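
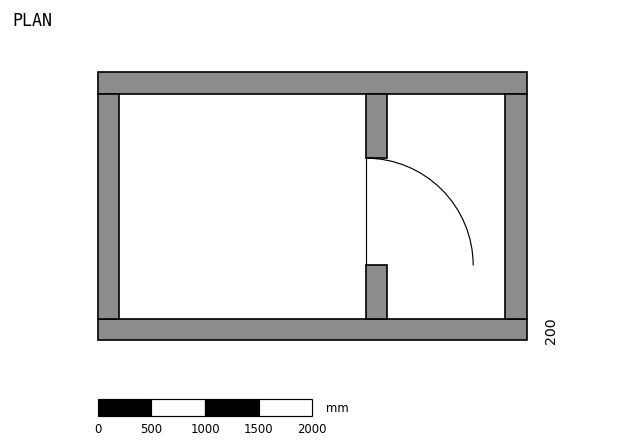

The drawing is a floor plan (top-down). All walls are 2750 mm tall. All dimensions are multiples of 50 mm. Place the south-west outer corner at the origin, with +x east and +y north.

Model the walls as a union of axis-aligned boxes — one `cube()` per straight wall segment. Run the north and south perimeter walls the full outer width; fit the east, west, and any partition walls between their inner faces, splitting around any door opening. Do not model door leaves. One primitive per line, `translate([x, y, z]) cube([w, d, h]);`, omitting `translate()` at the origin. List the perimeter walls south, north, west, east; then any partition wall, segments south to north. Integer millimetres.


cube([4000, 200, 2750]);
translate([0, 2300, 0]) cube([4000, 200, 2750]);
translate([0, 200, 0]) cube([200, 2100, 2750]);
translate([3800, 200, 0]) cube([200, 2100, 2750]);
translate([2500, 200, 0]) cube([200, 500, 2750]);
translate([2500, 1700, 0]) cube([200, 600, 2750]);


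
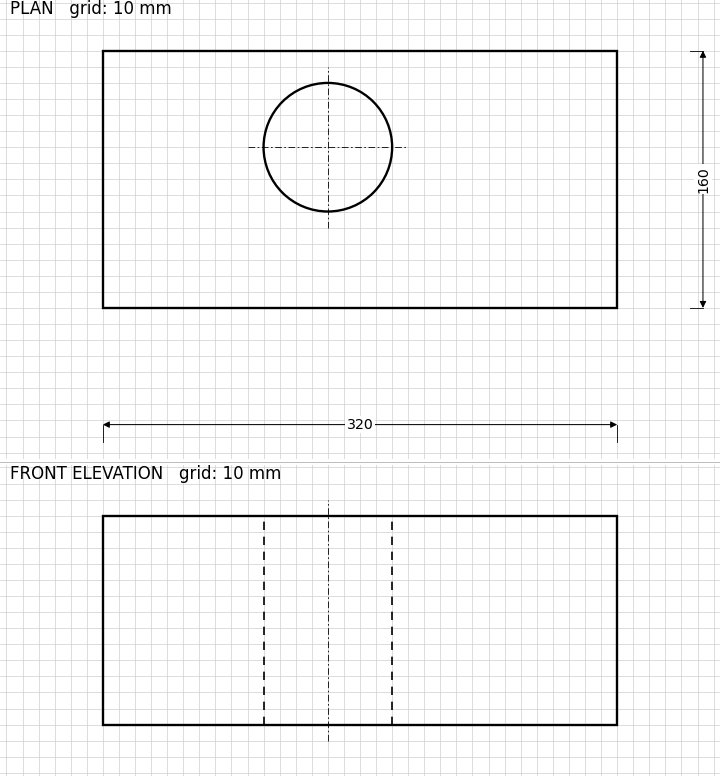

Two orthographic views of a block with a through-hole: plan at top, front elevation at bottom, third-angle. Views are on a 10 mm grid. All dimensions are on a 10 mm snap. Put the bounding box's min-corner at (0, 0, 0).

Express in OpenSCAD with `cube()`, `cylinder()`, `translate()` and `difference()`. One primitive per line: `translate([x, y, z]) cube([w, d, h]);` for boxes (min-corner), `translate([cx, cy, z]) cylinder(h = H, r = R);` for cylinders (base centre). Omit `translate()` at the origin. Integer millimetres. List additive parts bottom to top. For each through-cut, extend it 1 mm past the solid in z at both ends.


difference() {
  cube([320, 160, 130]);
  translate([140, 100, -1]) cylinder(h = 132, r = 40);
}


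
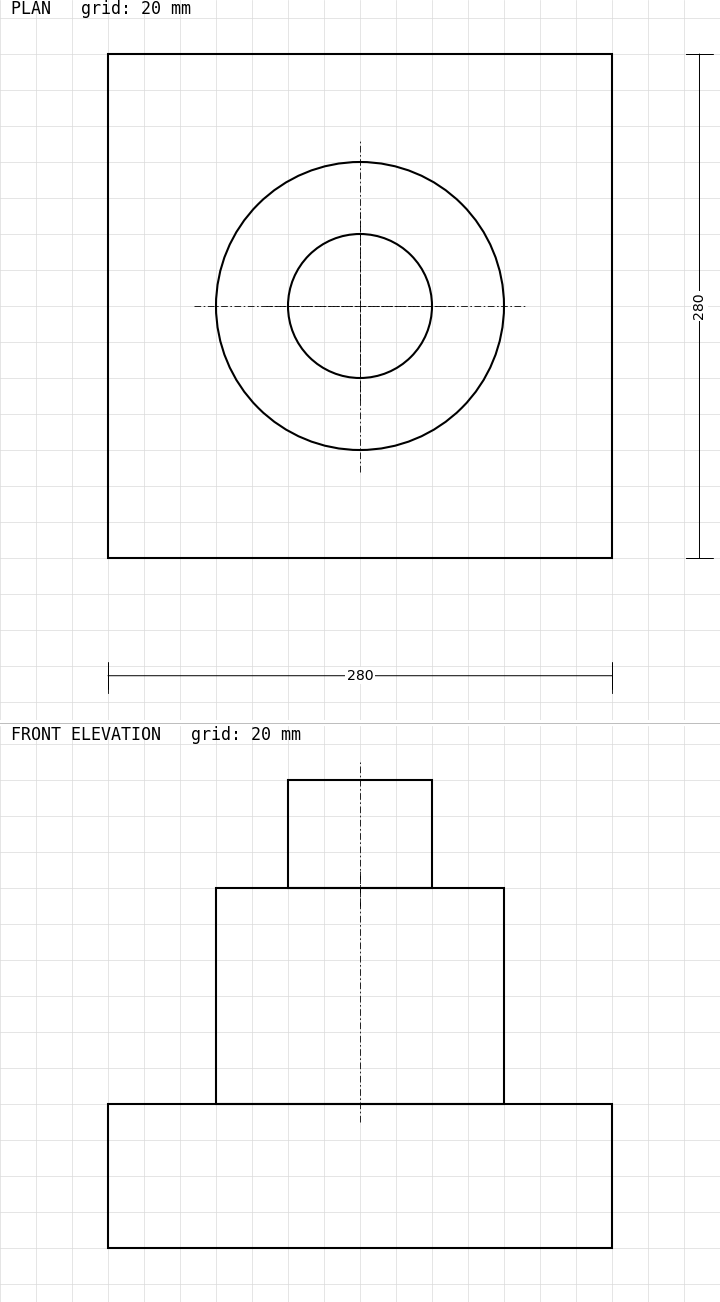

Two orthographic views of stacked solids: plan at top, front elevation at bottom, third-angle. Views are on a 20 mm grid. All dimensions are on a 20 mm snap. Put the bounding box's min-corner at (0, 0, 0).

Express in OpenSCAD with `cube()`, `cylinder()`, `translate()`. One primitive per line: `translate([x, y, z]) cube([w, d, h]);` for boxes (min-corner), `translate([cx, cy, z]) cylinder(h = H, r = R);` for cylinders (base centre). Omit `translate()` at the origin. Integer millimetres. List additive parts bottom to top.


cube([280, 280, 80]);
translate([140, 140, 80]) cylinder(h = 120, r = 80);
translate([140, 140, 200]) cylinder(h = 60, r = 40);


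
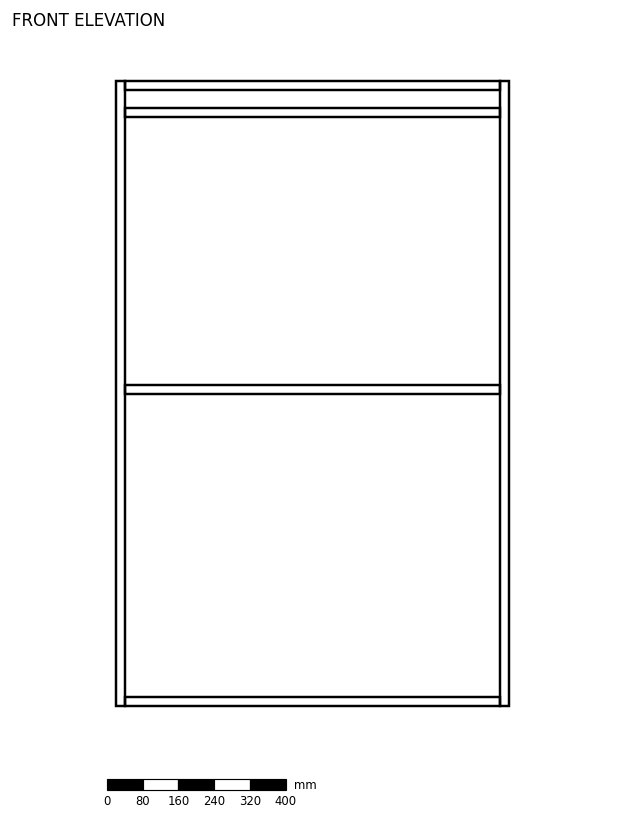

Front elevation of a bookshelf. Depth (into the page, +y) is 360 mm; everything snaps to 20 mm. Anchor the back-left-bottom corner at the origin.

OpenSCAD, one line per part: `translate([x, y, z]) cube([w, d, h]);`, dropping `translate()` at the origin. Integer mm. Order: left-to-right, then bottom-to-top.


cube([20, 360, 1400]);
translate([20, 0, 0]) cube([840, 360, 20]);
translate([20, 0, 700]) cube([840, 360, 20]);
translate([20, 0, 1320]) cube([840, 360, 20]);
translate([20, 0, 1380]) cube([840, 360, 20]);
translate([860, 0, 0]) cube([20, 360, 1400]);


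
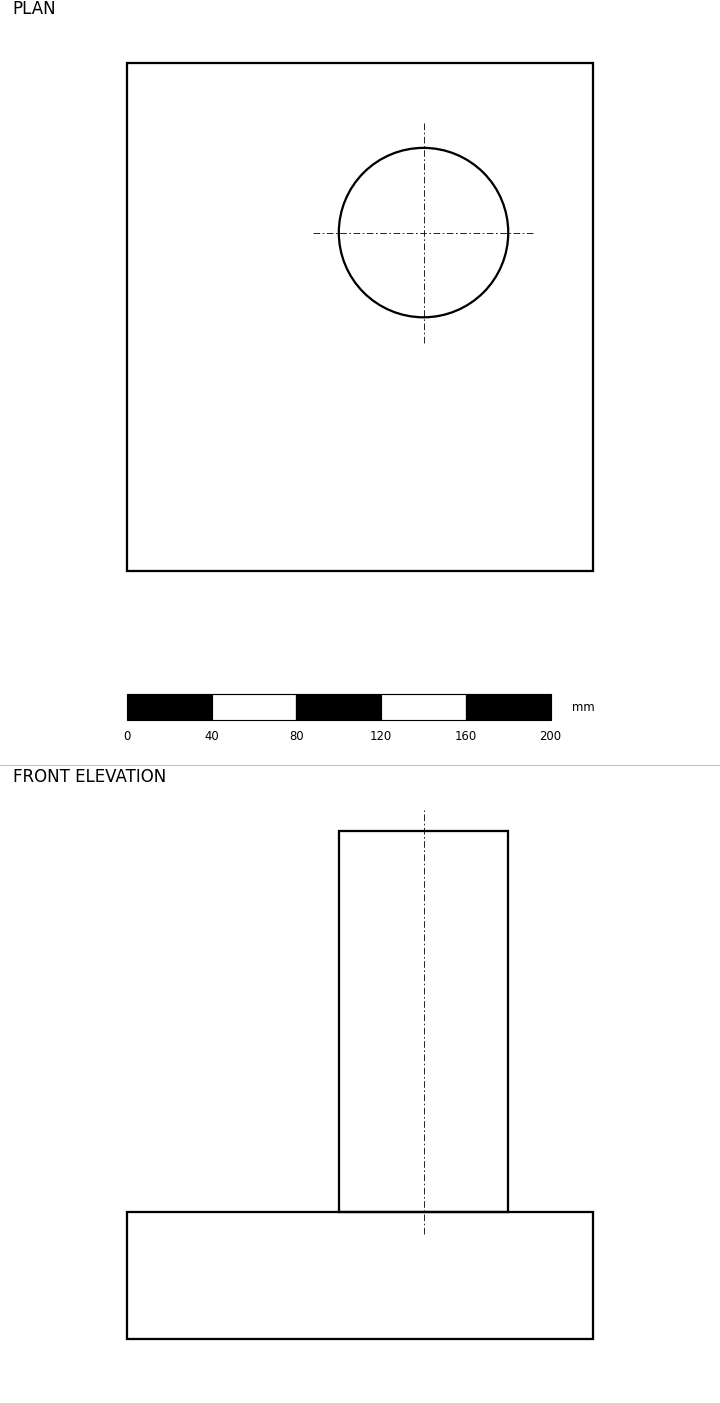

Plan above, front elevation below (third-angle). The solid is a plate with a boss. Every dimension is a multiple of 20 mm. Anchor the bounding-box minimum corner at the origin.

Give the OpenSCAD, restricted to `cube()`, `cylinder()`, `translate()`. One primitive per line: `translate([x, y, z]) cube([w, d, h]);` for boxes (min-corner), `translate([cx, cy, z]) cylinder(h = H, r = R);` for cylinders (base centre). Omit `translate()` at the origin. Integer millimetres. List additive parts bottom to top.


cube([220, 240, 60]);
translate([140, 160, 60]) cylinder(h = 180, r = 40);


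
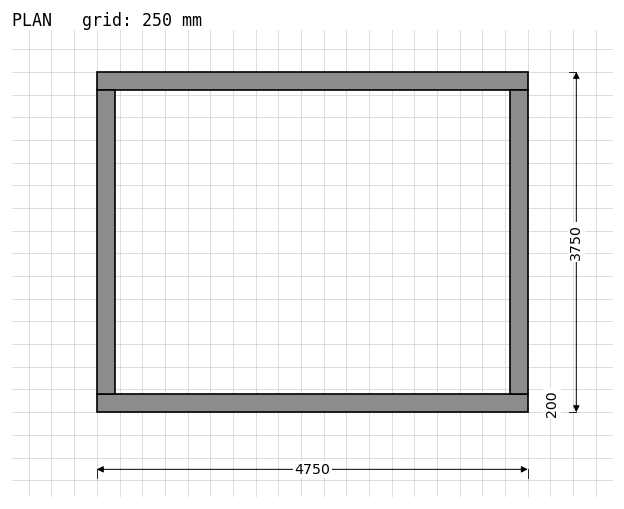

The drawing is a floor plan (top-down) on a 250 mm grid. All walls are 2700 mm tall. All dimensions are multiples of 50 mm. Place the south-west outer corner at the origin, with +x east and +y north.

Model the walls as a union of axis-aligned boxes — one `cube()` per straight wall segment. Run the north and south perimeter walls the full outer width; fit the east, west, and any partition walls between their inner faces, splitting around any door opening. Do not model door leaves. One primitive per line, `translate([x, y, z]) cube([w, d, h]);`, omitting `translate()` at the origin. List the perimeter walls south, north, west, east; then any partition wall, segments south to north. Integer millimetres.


cube([4750, 200, 2700]);
translate([0, 3550, 0]) cube([4750, 200, 2700]);
translate([0, 200, 0]) cube([200, 3350, 2700]);
translate([4550, 200, 0]) cube([200, 3350, 2700]);


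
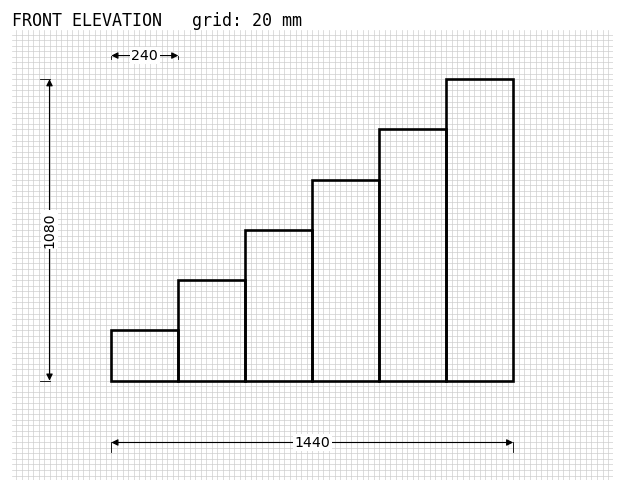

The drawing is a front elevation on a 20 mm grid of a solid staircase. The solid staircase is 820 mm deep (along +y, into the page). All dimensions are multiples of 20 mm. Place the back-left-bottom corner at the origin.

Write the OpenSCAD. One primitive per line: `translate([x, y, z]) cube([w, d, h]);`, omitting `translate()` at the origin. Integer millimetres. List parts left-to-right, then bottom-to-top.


cube([240, 820, 180]);
translate([240, 0, 0]) cube([240, 820, 360]);
translate([480, 0, 0]) cube([240, 820, 540]);
translate([720, 0, 0]) cube([240, 820, 720]);
translate([960, 0, 0]) cube([240, 820, 900]);
translate([1200, 0, 0]) cube([240, 820, 1080]);


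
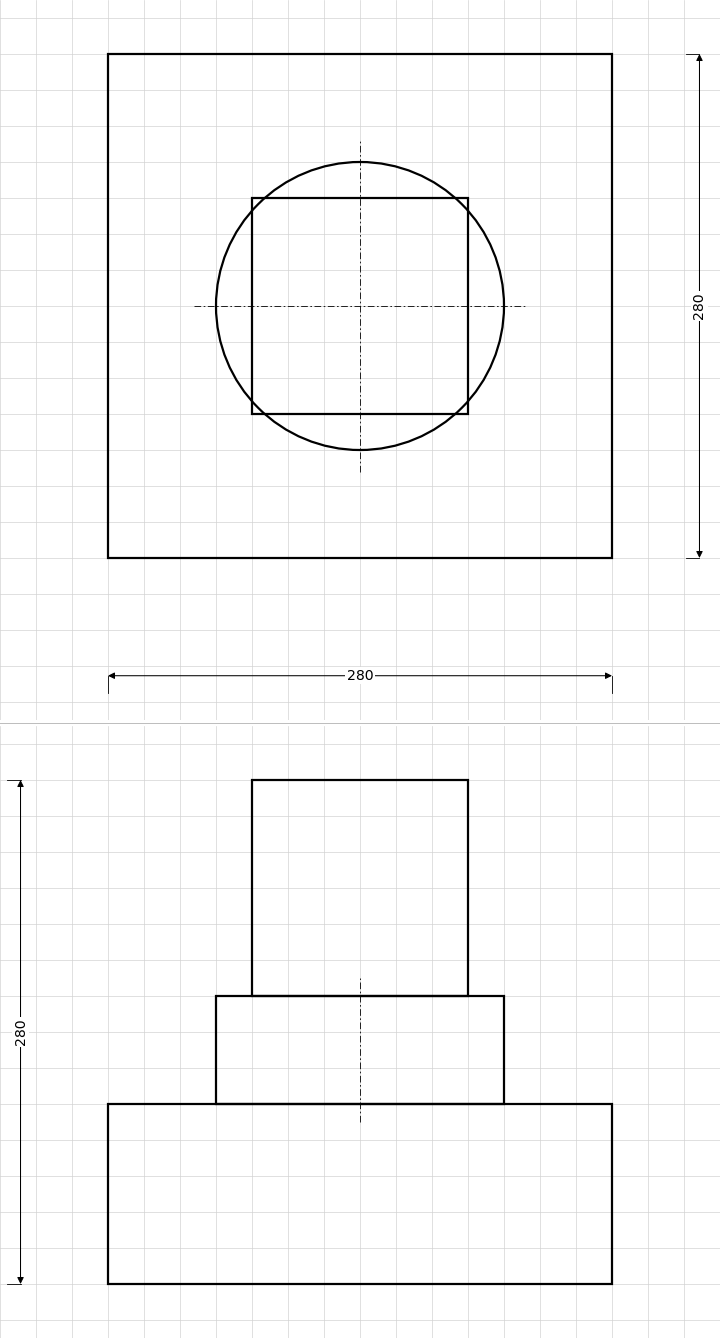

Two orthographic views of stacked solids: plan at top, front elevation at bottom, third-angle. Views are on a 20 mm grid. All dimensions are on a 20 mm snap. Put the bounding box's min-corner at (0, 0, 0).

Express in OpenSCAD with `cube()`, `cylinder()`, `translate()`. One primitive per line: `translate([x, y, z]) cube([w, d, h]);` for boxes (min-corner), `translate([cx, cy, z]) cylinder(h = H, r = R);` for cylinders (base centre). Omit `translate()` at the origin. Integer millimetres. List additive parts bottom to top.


cube([280, 280, 100]);
translate([140, 140, 100]) cylinder(h = 60, r = 80);
translate([80, 80, 160]) cube([120, 120, 120]);


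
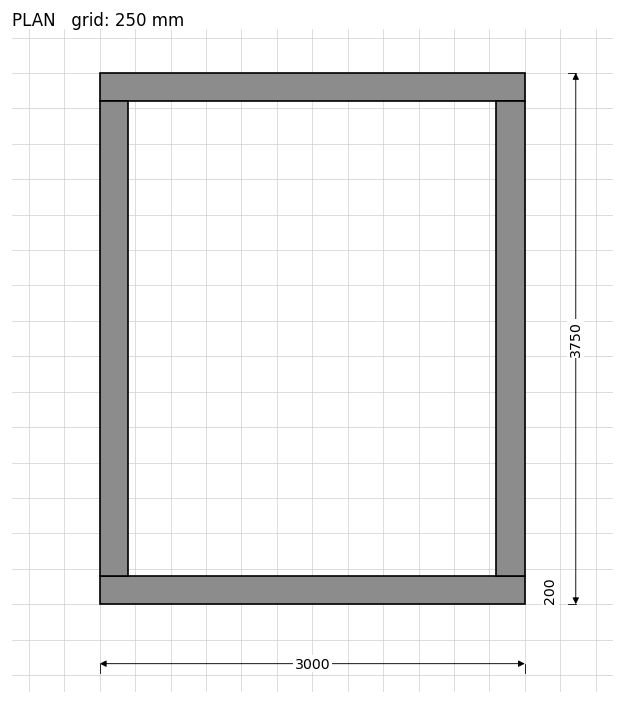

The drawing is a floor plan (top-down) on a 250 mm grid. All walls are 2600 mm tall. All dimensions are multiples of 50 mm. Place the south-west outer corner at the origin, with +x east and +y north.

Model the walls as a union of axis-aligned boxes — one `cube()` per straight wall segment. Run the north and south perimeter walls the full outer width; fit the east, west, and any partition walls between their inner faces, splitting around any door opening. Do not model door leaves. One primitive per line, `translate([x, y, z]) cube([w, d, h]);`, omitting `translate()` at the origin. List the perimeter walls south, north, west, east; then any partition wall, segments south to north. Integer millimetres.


cube([3000, 200, 2600]);
translate([0, 3550, 0]) cube([3000, 200, 2600]);
translate([0, 200, 0]) cube([200, 3350, 2600]);
translate([2800, 200, 0]) cube([200, 3350, 2600]);


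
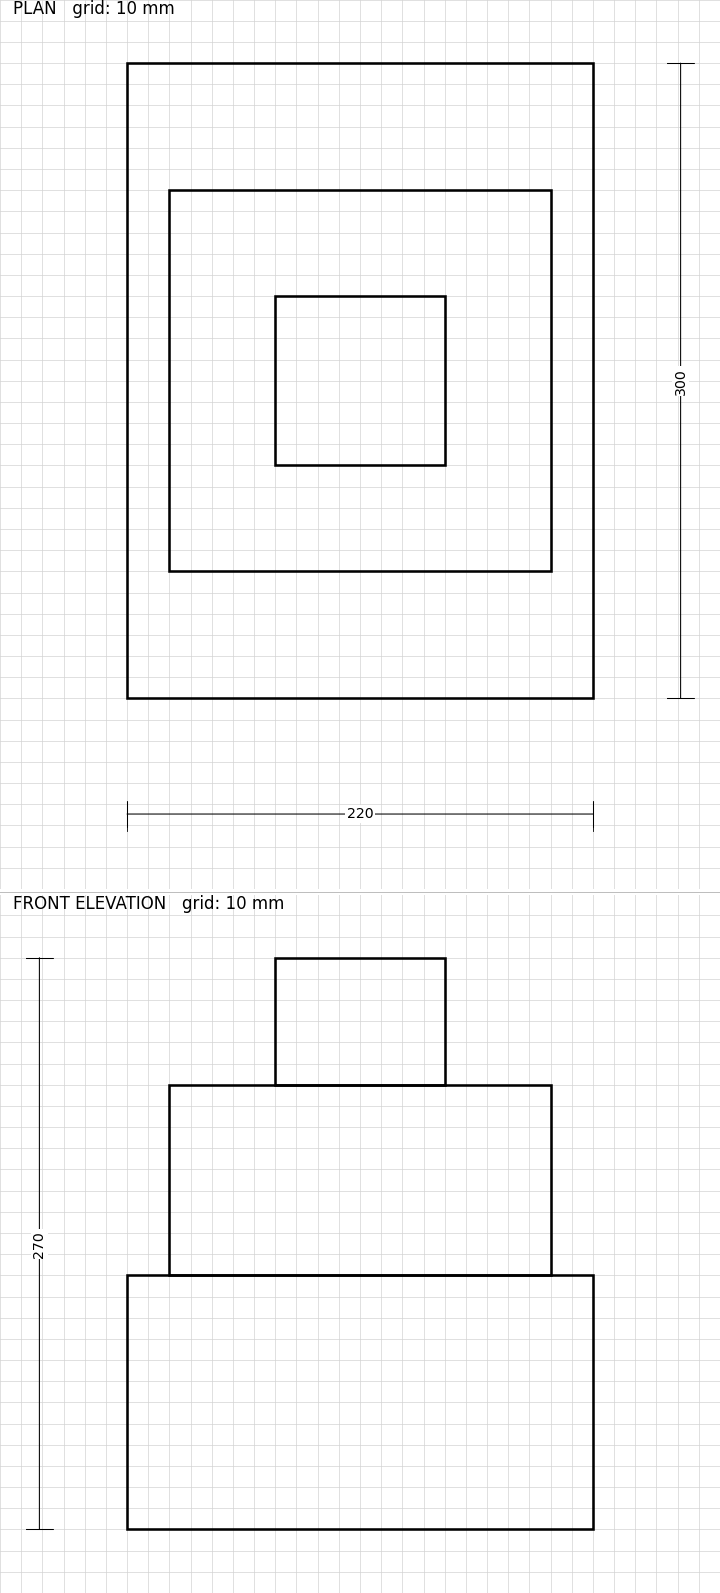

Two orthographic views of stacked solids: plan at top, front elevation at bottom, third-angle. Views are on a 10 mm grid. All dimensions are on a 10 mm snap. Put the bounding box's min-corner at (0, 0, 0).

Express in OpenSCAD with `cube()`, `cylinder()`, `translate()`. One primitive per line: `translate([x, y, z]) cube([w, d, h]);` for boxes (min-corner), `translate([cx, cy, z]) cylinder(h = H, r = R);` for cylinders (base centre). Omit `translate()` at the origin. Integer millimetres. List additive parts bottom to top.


cube([220, 300, 120]);
translate([20, 60, 120]) cube([180, 180, 90]);
translate([70, 110, 210]) cube([80, 80, 60]);


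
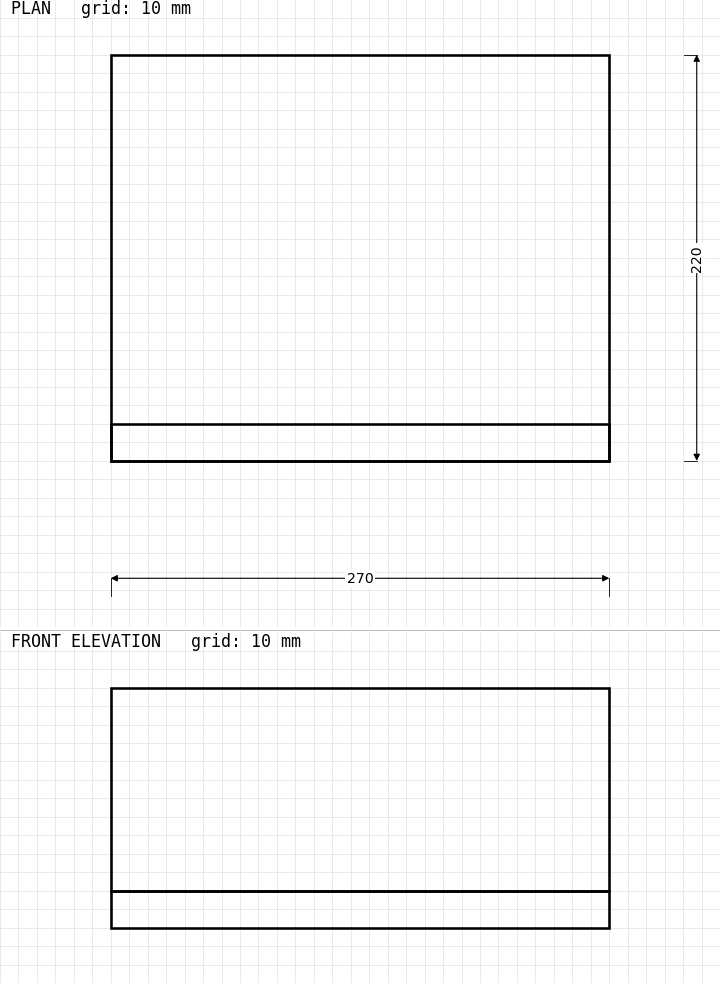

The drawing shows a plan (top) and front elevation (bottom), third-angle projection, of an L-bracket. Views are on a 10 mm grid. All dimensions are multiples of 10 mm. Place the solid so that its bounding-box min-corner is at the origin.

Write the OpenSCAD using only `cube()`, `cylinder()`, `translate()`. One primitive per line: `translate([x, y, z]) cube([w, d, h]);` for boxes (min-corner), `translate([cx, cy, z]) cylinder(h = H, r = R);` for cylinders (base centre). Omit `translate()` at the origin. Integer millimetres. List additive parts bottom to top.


cube([270, 220, 20]);
translate([0, 0, 20]) cube([270, 20, 110]);


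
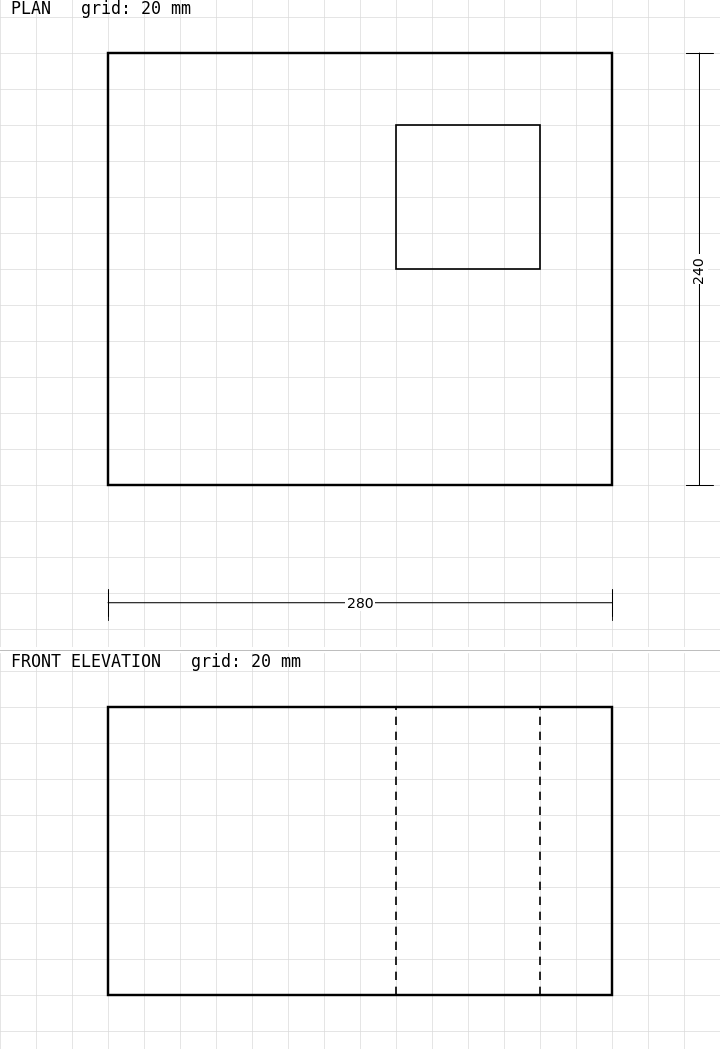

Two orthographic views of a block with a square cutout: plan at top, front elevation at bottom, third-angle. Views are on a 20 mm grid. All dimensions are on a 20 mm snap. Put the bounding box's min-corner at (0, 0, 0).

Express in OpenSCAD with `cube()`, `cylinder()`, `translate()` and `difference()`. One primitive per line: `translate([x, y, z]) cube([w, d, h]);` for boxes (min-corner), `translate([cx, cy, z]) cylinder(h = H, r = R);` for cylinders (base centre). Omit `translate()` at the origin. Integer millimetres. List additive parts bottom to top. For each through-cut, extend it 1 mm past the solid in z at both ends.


difference() {
  cube([280, 240, 160]);
  translate([160, 120, -1]) cube([80, 80, 162]);
}


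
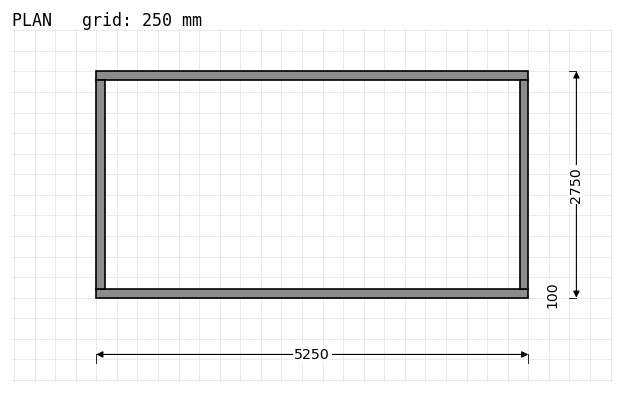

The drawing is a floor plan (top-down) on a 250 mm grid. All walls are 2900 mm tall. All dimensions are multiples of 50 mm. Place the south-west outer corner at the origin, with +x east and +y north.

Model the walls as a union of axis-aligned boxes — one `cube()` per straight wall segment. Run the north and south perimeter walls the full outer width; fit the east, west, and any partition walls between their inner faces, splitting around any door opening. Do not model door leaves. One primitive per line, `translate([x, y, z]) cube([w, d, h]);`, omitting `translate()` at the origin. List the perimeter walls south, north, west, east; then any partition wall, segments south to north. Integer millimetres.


cube([5250, 100, 2900]);
translate([0, 2650, 0]) cube([5250, 100, 2900]);
translate([0, 100, 0]) cube([100, 2550, 2900]);
translate([5150, 100, 0]) cube([100, 2550, 2900]);


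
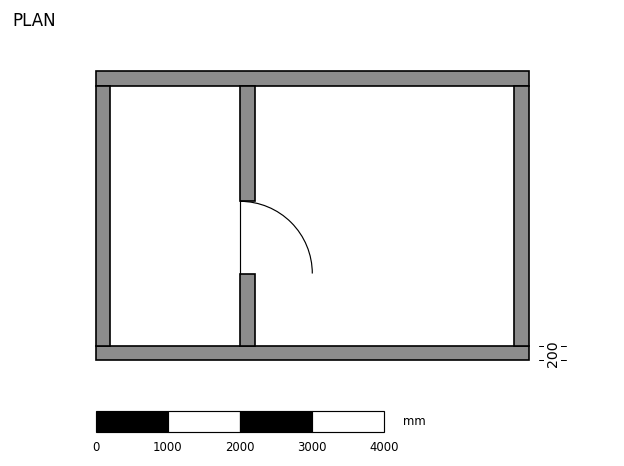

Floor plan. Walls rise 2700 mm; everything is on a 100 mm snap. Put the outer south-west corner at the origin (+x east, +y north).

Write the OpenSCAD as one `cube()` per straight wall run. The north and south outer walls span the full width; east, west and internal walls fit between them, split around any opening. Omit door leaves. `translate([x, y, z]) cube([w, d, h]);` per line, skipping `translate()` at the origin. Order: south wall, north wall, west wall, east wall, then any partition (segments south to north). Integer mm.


cube([6000, 200, 2700]);
translate([0, 3800, 0]) cube([6000, 200, 2700]);
translate([0, 200, 0]) cube([200, 3600, 2700]);
translate([5800, 200, 0]) cube([200, 3600, 2700]);
translate([2000, 200, 0]) cube([200, 1000, 2700]);
translate([2000, 2200, 0]) cube([200, 1600, 2700]);


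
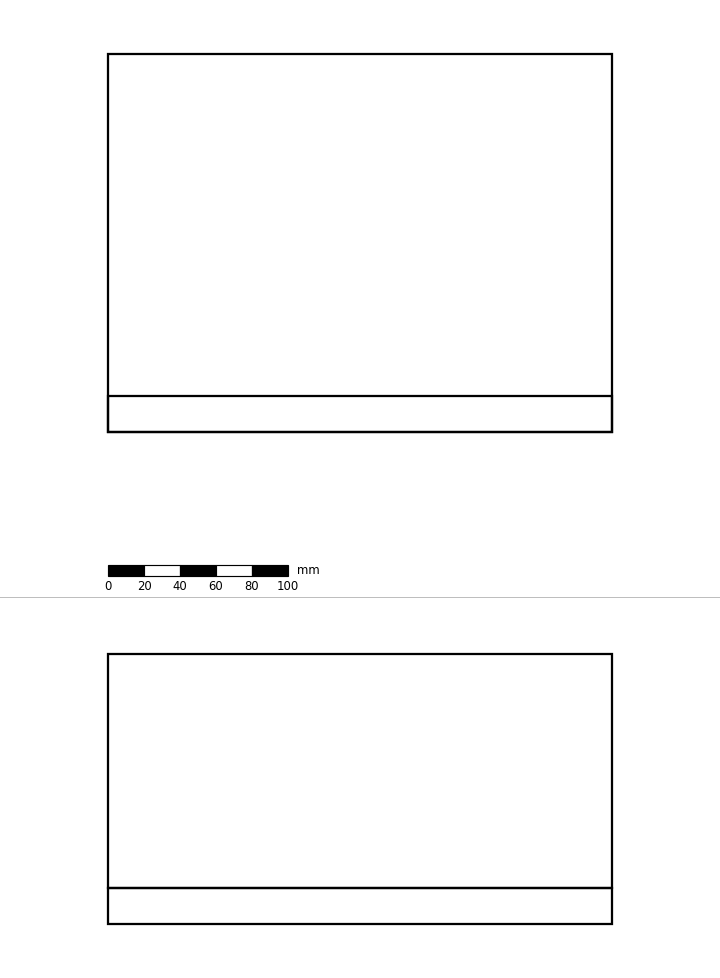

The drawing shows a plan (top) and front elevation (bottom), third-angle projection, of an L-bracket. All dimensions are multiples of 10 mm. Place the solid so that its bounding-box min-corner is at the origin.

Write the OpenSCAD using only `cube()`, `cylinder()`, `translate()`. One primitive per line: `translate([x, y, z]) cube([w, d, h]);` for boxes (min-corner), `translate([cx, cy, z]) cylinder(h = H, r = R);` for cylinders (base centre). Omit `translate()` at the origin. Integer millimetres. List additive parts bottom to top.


cube([280, 210, 20]);
translate([0, 0, 20]) cube([280, 20, 130]);


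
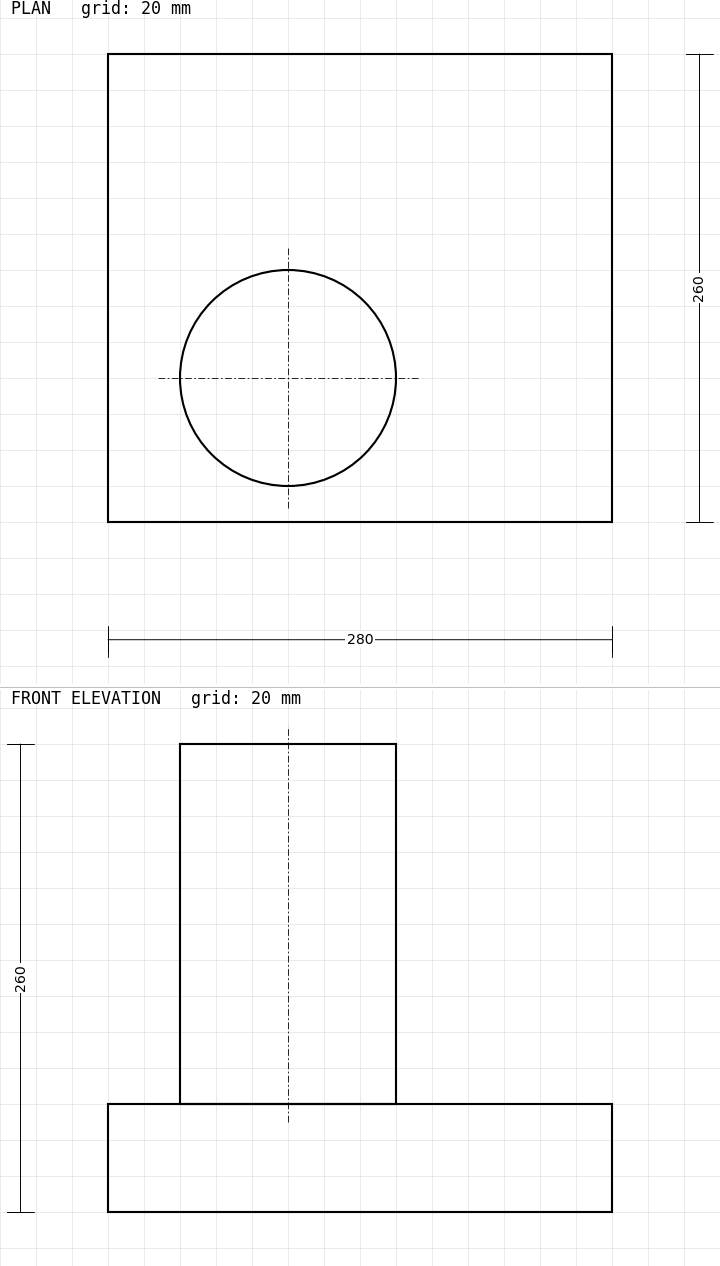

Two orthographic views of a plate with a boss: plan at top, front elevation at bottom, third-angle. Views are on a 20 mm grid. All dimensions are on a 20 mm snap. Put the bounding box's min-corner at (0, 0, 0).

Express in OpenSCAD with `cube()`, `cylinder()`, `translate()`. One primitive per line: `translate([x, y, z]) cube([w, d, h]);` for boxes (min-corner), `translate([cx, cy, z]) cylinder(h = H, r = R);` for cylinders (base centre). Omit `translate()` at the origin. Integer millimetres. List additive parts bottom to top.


cube([280, 260, 60]);
translate([100, 80, 60]) cylinder(h = 200, r = 60);


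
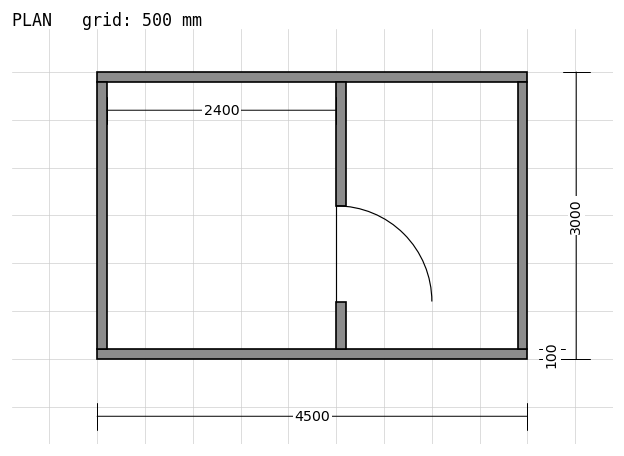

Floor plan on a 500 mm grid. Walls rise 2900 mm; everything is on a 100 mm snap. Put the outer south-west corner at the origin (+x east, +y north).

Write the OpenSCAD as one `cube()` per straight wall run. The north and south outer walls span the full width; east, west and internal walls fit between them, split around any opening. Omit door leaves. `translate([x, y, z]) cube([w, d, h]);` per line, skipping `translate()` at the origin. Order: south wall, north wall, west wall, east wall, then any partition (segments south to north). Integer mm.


cube([4500, 100, 2900]);
translate([0, 2900, 0]) cube([4500, 100, 2900]);
translate([0, 100, 0]) cube([100, 2800, 2900]);
translate([4400, 100, 0]) cube([100, 2800, 2900]);
translate([2500, 100, 0]) cube([100, 500, 2900]);
translate([2500, 1600, 0]) cube([100, 1300, 2900]);


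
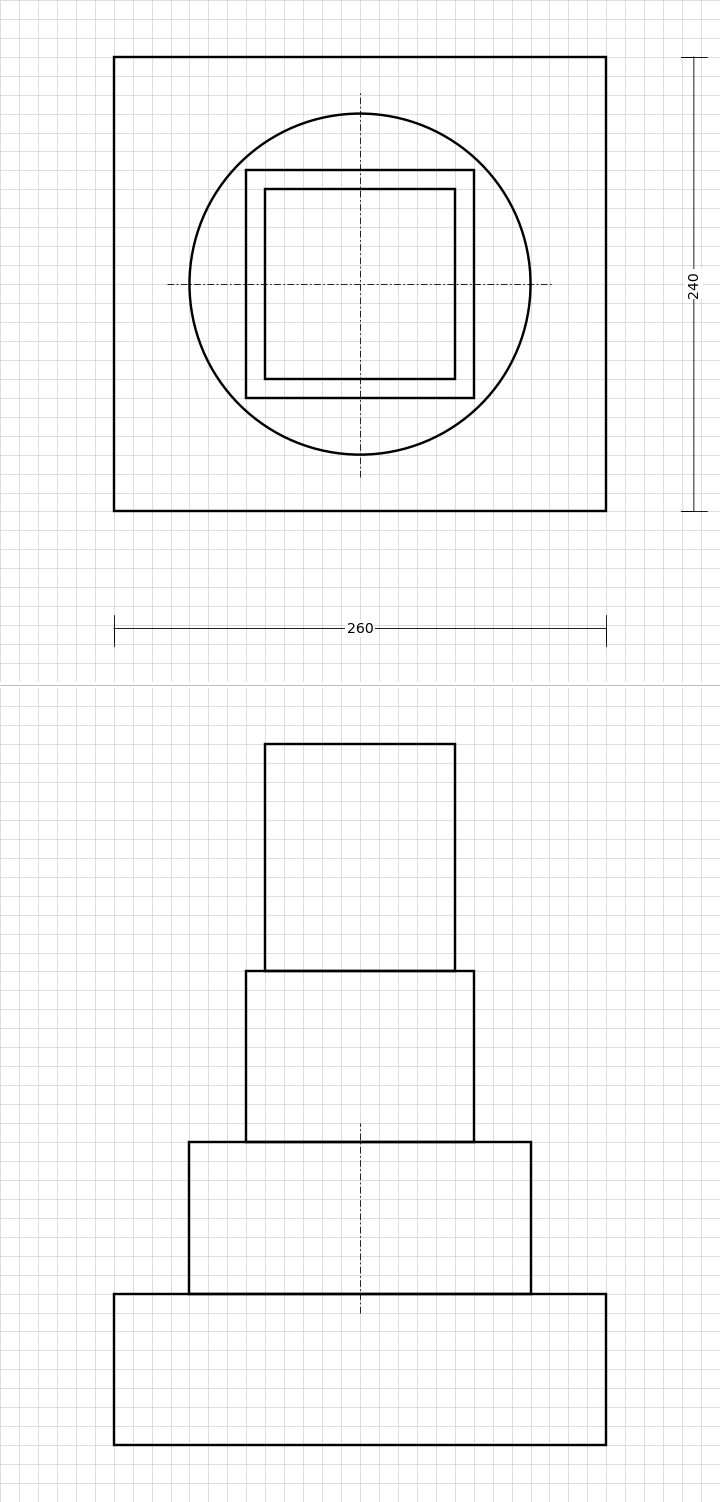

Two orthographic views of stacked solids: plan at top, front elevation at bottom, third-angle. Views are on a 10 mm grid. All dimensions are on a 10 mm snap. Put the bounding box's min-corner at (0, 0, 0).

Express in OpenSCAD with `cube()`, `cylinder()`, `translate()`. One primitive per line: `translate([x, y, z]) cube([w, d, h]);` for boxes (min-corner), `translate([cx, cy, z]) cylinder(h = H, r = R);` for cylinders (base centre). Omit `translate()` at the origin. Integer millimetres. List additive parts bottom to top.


cube([260, 240, 80]);
translate([130, 120, 80]) cylinder(h = 80, r = 90);
translate([70, 60, 160]) cube([120, 120, 90]);
translate([80, 70, 250]) cube([100, 100, 120]);


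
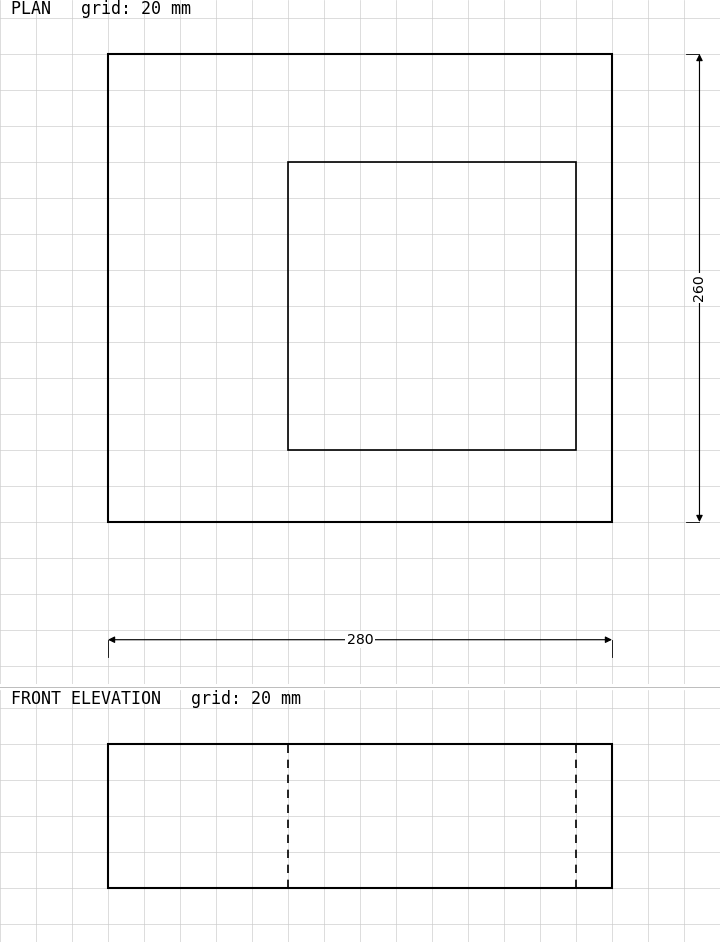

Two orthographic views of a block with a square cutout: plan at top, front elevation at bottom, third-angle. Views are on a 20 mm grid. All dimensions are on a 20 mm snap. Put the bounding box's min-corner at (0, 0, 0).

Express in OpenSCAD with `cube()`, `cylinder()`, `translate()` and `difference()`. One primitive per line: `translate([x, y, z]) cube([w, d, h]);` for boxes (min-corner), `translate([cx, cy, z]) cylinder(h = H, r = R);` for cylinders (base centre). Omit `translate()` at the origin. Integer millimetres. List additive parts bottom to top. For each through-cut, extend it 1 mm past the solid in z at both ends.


difference() {
  cube([280, 260, 80]);
  translate([100, 40, -1]) cube([160, 160, 82]);
}


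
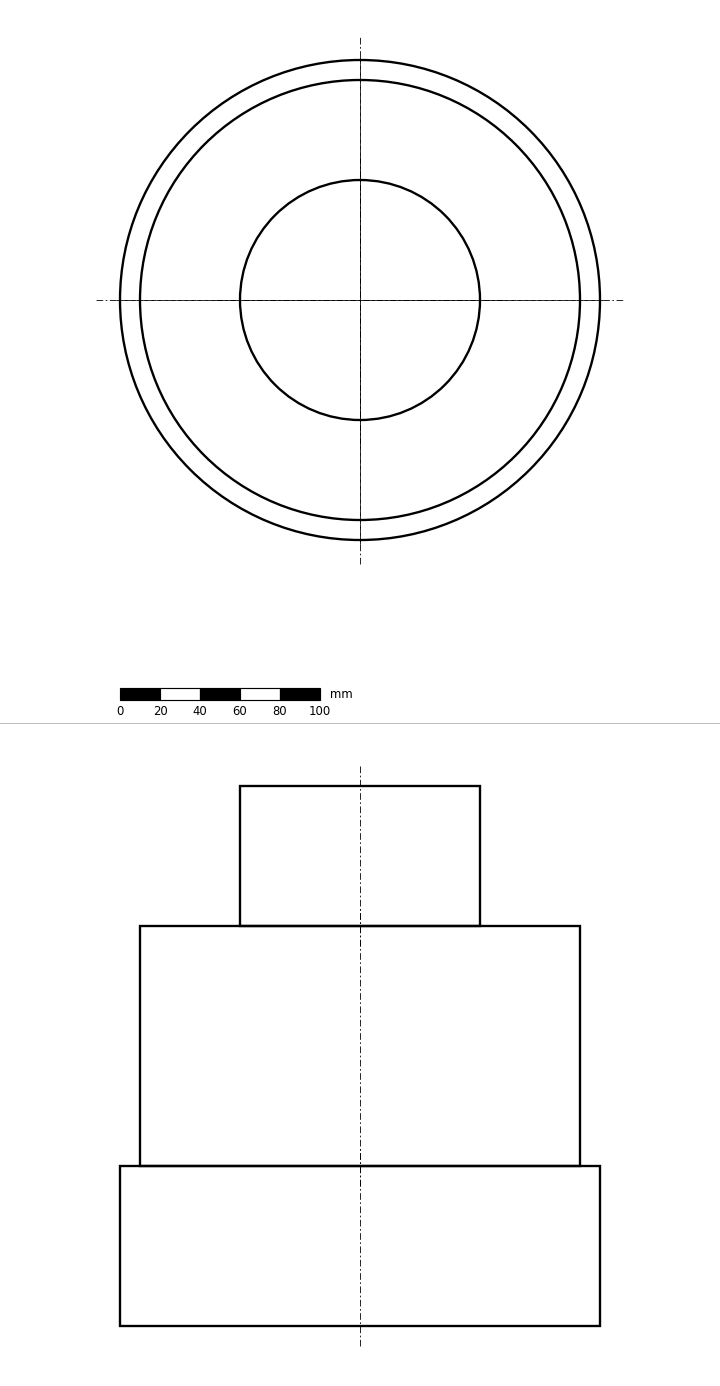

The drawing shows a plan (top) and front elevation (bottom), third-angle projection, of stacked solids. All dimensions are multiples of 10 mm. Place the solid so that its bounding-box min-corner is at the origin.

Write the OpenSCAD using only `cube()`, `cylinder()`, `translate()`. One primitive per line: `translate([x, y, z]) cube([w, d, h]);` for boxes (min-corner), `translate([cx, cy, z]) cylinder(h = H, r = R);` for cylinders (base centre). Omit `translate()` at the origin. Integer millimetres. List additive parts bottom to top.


translate([120, 120, 0]) cylinder(h = 80, r = 120);
translate([120, 120, 80]) cylinder(h = 120, r = 110);
translate([120, 120, 200]) cylinder(h = 70, r = 60);


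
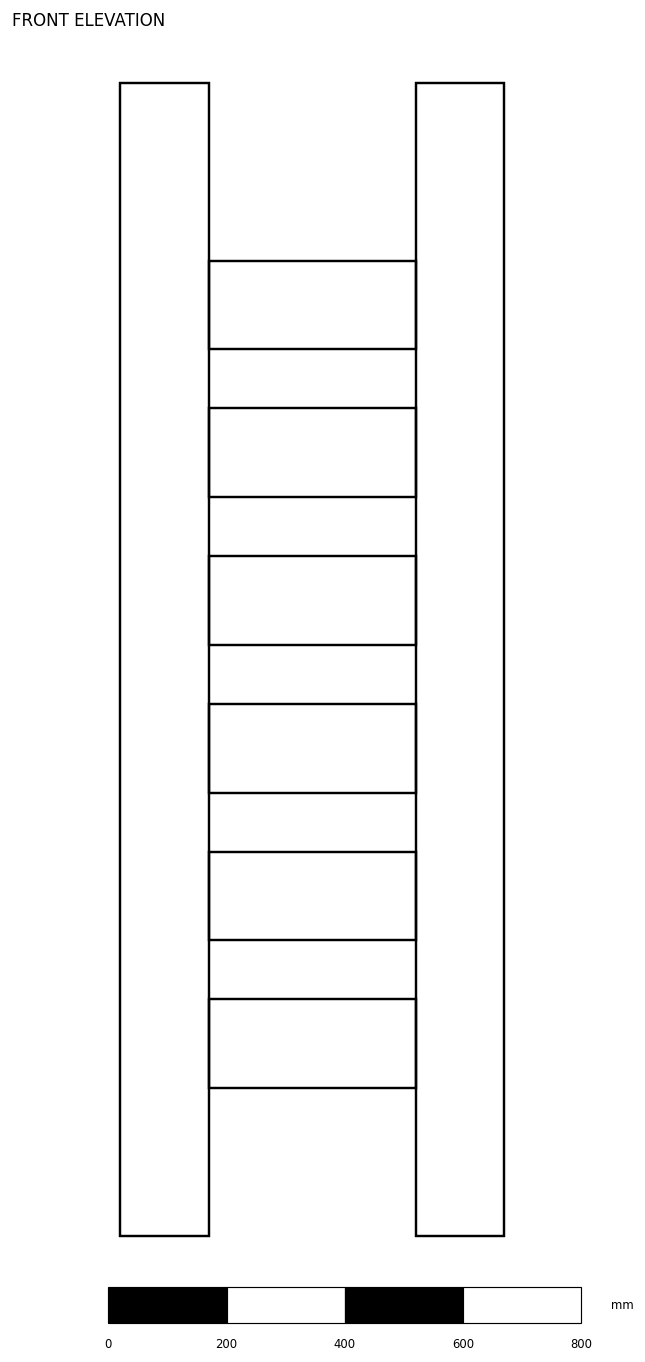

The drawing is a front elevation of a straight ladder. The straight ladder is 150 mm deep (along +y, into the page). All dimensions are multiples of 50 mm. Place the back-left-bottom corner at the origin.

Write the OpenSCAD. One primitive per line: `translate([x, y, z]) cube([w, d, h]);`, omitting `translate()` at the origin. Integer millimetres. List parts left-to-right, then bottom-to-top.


cube([150, 150, 1950]);
translate([150, 0, 250]) cube([350, 150, 150]);
translate([150, 0, 500]) cube([350, 150, 150]);
translate([150, 0, 750]) cube([350, 150, 150]);
translate([150, 0, 1000]) cube([350, 150, 150]);
translate([150, 0, 1250]) cube([350, 150, 150]);
translate([150, 0, 1500]) cube([350, 150, 150]);
translate([500, 0, 0]) cube([150, 150, 1950]);


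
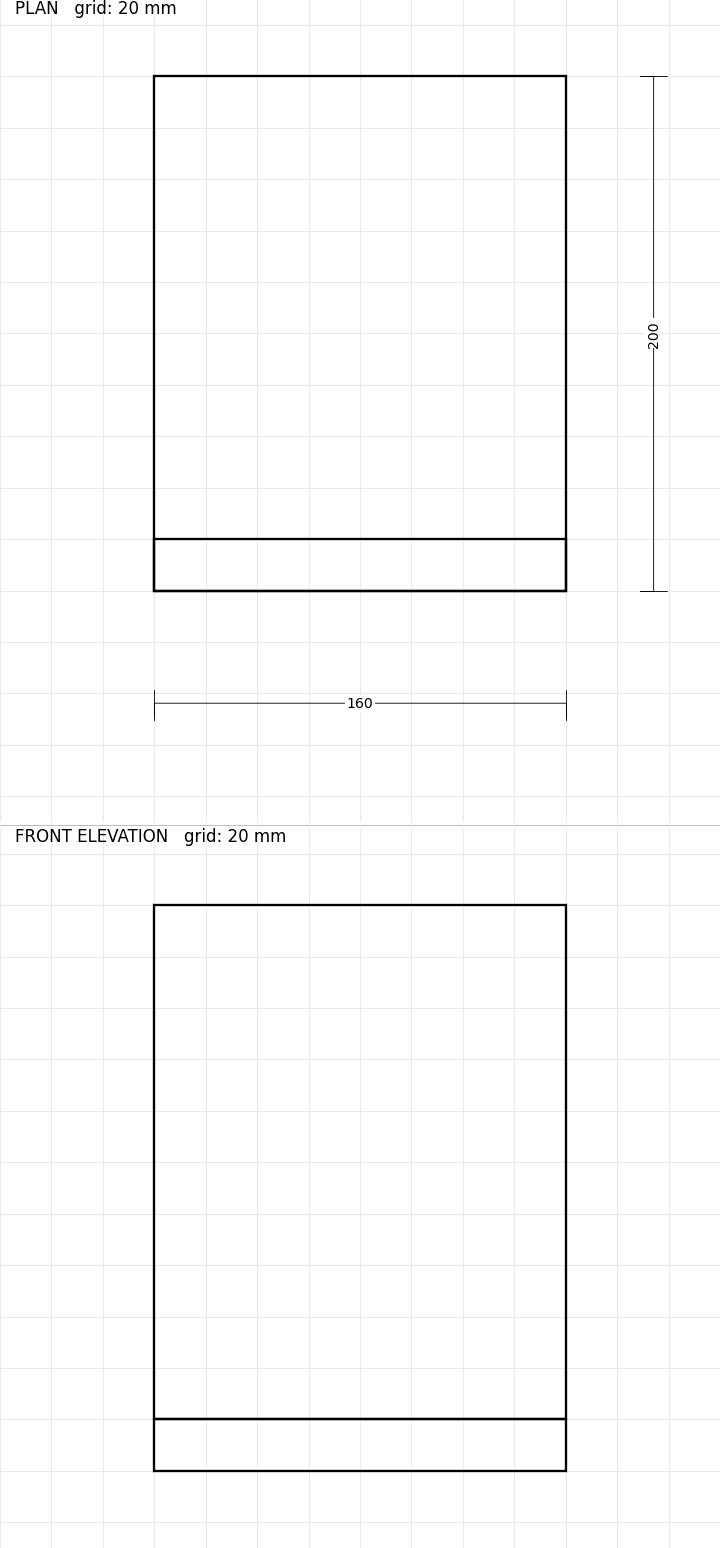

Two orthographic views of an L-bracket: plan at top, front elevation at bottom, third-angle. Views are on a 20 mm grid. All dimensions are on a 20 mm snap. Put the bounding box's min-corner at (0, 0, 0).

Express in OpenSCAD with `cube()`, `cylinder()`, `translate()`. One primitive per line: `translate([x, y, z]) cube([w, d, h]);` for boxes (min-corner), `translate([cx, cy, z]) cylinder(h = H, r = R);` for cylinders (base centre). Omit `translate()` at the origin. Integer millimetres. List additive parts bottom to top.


cube([160, 200, 20]);
translate([0, 0, 20]) cube([160, 20, 200]);


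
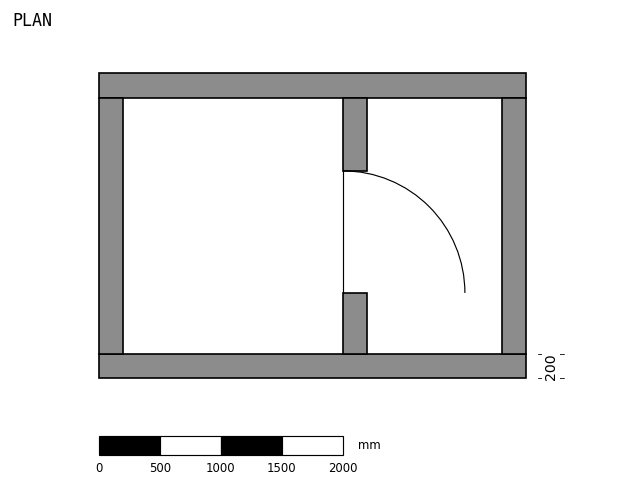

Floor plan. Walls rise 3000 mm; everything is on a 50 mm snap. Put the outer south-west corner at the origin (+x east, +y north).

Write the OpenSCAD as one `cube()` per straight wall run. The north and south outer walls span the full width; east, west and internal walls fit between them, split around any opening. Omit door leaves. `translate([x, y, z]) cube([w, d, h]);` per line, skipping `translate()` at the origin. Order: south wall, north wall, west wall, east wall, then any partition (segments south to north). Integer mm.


cube([3500, 200, 3000]);
translate([0, 2300, 0]) cube([3500, 200, 3000]);
translate([0, 200, 0]) cube([200, 2100, 3000]);
translate([3300, 200, 0]) cube([200, 2100, 3000]);
translate([2000, 200, 0]) cube([200, 500, 3000]);
translate([2000, 1700, 0]) cube([200, 600, 3000]);


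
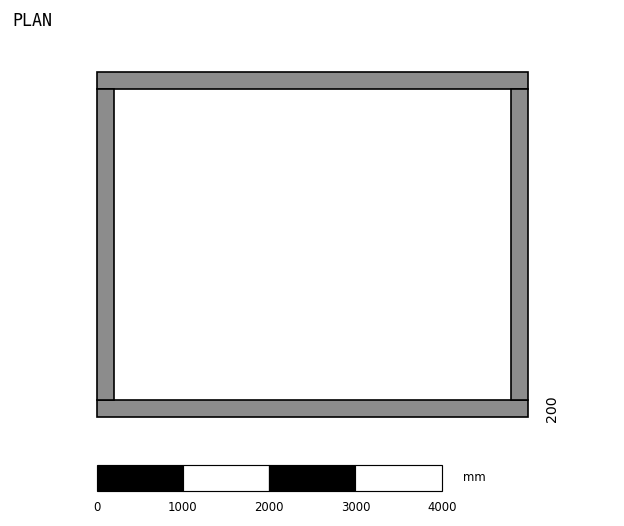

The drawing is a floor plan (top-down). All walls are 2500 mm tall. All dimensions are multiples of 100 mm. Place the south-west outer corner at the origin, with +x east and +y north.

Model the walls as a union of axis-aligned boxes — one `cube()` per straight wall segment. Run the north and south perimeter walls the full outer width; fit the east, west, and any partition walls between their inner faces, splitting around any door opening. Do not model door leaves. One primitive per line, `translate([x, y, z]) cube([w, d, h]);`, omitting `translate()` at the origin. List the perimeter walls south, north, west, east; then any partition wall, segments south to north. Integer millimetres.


cube([5000, 200, 2500]);
translate([0, 3800, 0]) cube([5000, 200, 2500]);
translate([0, 200, 0]) cube([200, 3600, 2500]);
translate([4800, 200, 0]) cube([200, 3600, 2500]);


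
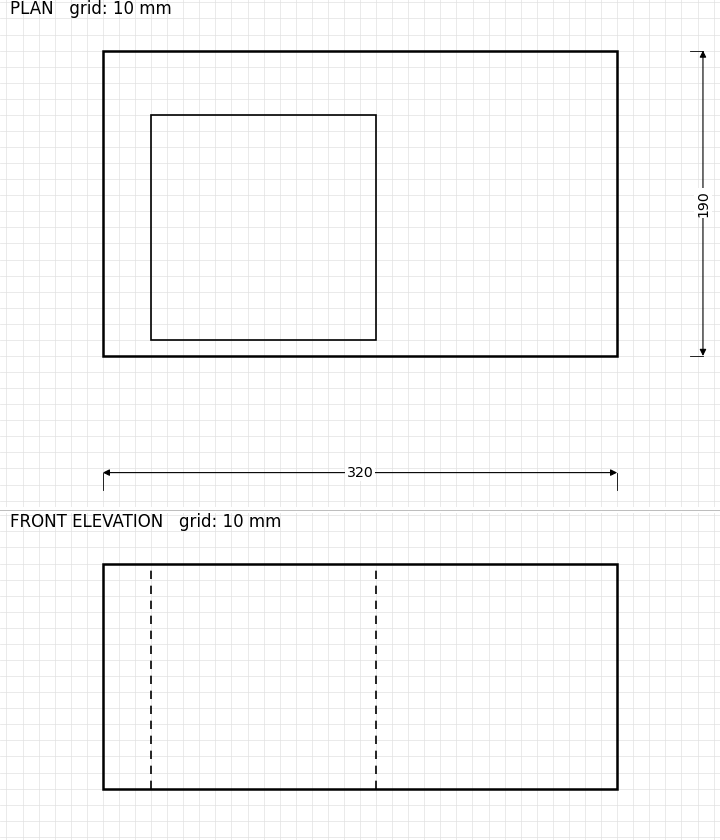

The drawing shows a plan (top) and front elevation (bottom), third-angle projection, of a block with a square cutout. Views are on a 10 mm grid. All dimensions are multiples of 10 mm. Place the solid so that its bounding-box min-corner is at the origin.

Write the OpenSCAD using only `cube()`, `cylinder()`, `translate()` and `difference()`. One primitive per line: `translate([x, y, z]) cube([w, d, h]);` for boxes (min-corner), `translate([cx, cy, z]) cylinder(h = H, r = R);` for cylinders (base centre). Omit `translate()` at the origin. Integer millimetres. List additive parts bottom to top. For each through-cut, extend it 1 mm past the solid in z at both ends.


difference() {
  cube([320, 190, 140]);
  translate([30, 10, -1]) cube([140, 140, 142]);
}


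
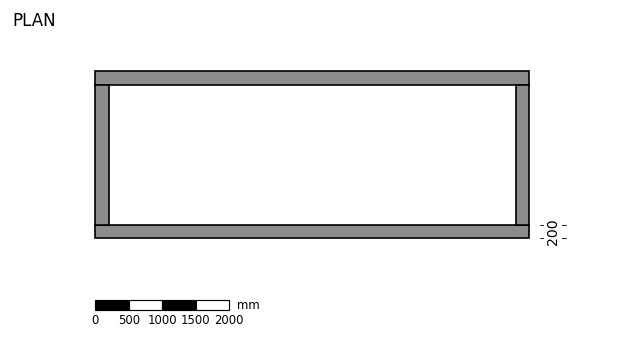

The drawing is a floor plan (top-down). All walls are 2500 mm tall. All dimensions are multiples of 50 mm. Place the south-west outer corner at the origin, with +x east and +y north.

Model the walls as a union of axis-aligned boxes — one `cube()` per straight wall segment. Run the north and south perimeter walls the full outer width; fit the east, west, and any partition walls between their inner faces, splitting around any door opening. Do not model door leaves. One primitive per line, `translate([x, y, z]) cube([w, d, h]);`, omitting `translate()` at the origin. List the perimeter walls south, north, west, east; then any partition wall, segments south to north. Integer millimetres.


cube([6500, 200, 2500]);
translate([0, 2300, 0]) cube([6500, 200, 2500]);
translate([0, 200, 0]) cube([200, 2100, 2500]);
translate([6300, 200, 0]) cube([200, 2100, 2500]);


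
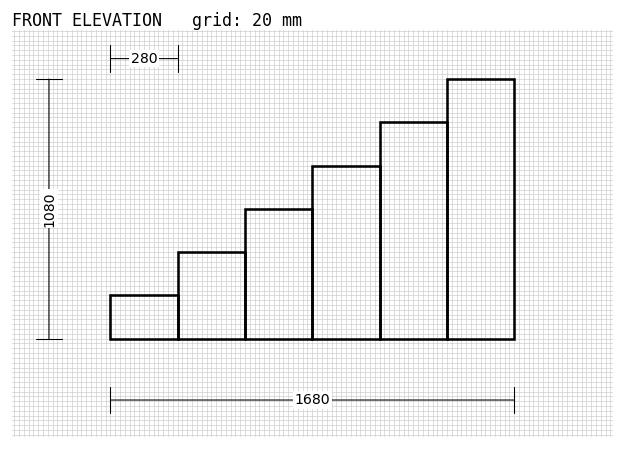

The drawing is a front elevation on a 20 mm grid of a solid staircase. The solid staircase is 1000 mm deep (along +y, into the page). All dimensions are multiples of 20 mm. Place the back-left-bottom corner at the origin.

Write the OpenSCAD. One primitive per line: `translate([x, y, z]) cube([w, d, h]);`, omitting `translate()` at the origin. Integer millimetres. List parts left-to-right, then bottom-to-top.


cube([280, 1000, 180]);
translate([280, 0, 0]) cube([280, 1000, 360]);
translate([560, 0, 0]) cube([280, 1000, 540]);
translate([840, 0, 0]) cube([280, 1000, 720]);
translate([1120, 0, 0]) cube([280, 1000, 900]);
translate([1400, 0, 0]) cube([280, 1000, 1080]);


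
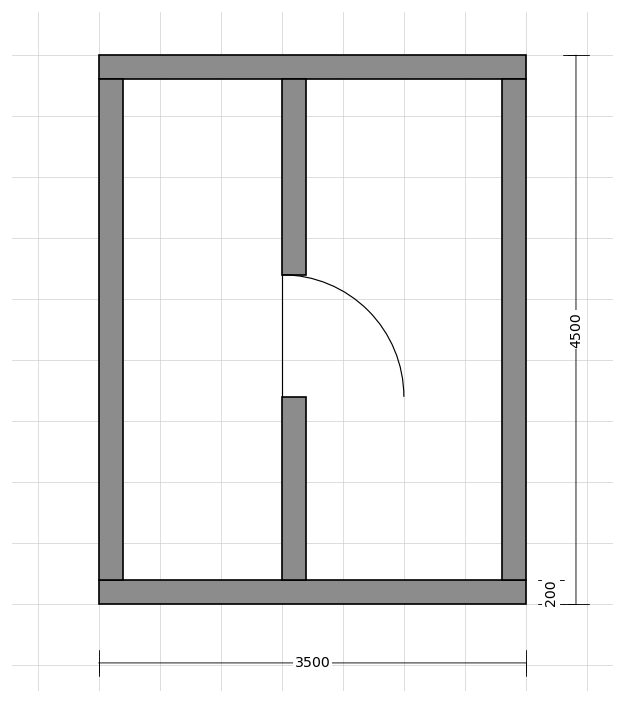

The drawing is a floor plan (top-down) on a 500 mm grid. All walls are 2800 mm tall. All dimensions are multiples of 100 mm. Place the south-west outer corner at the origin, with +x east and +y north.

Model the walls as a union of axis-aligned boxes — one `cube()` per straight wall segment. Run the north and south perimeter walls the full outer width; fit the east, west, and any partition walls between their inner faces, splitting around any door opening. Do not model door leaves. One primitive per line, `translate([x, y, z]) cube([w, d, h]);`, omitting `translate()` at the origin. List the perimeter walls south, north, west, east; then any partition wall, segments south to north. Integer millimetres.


cube([3500, 200, 2800]);
translate([0, 4300, 0]) cube([3500, 200, 2800]);
translate([0, 200, 0]) cube([200, 4100, 2800]);
translate([3300, 200, 0]) cube([200, 4100, 2800]);
translate([1500, 200, 0]) cube([200, 1500, 2800]);
translate([1500, 2700, 0]) cube([200, 1600, 2800]);


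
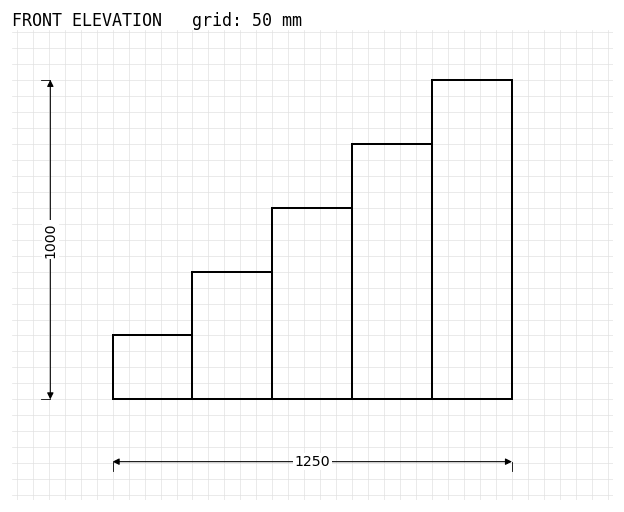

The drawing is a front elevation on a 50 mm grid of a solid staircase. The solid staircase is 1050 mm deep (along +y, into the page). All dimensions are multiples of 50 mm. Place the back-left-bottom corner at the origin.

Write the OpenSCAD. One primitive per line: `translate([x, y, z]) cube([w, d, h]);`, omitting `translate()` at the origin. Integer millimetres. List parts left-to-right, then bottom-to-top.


cube([250, 1050, 200]);
translate([250, 0, 0]) cube([250, 1050, 400]);
translate([500, 0, 0]) cube([250, 1050, 600]);
translate([750, 0, 0]) cube([250, 1050, 800]);
translate([1000, 0, 0]) cube([250, 1050, 1000]);


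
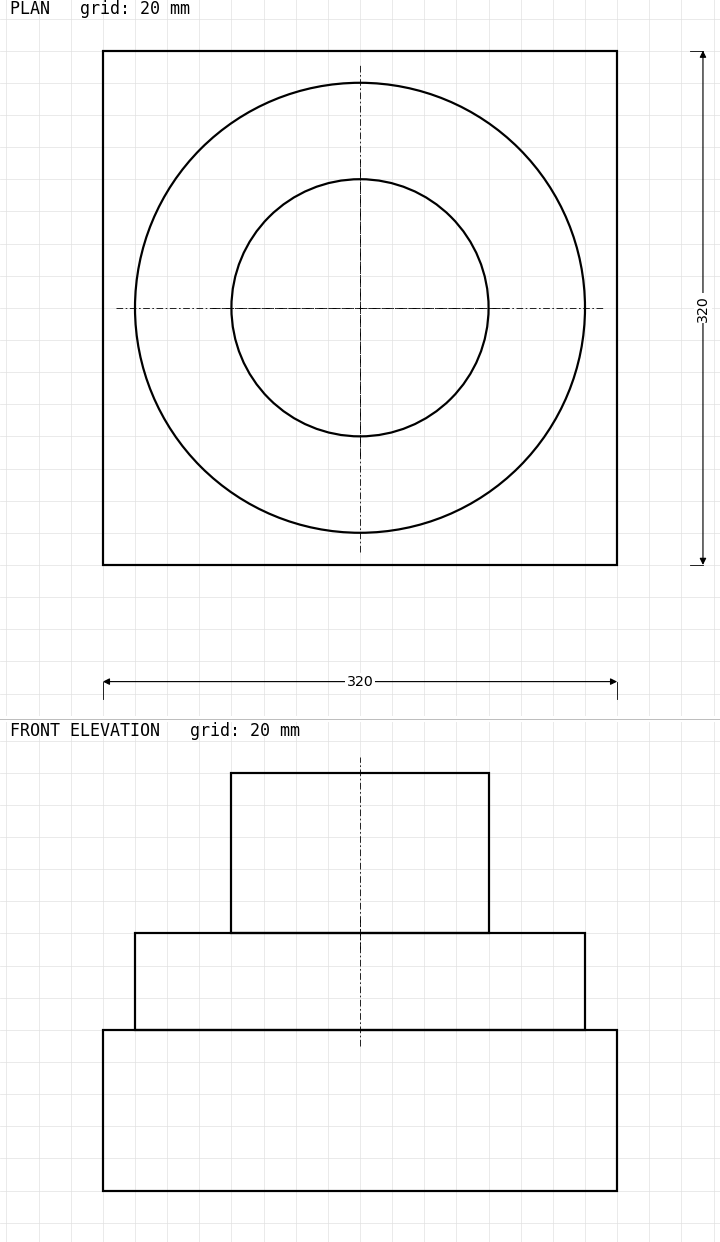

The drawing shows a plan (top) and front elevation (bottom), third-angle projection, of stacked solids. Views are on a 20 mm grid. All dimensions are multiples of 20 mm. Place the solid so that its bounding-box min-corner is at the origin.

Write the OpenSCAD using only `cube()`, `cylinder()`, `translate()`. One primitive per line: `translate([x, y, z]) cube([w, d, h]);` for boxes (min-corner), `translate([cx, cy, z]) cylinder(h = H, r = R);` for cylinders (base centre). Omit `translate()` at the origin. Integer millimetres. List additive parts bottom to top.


cube([320, 320, 100]);
translate([160, 160, 100]) cylinder(h = 60, r = 140);
translate([160, 160, 160]) cylinder(h = 100, r = 80);


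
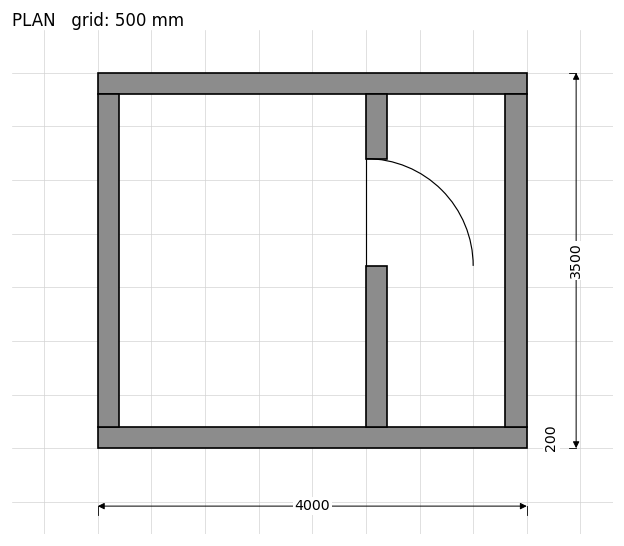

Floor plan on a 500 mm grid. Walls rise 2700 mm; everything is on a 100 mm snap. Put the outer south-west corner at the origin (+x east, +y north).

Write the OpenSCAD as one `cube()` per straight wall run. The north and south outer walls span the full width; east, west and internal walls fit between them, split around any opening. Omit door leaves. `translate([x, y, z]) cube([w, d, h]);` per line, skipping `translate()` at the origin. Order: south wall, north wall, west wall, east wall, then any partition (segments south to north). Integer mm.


cube([4000, 200, 2700]);
translate([0, 3300, 0]) cube([4000, 200, 2700]);
translate([0, 200, 0]) cube([200, 3100, 2700]);
translate([3800, 200, 0]) cube([200, 3100, 2700]);
translate([2500, 200, 0]) cube([200, 1500, 2700]);
translate([2500, 2700, 0]) cube([200, 600, 2700]);


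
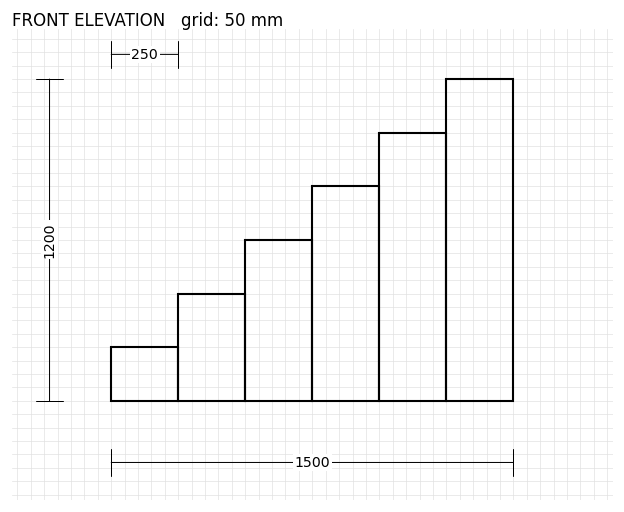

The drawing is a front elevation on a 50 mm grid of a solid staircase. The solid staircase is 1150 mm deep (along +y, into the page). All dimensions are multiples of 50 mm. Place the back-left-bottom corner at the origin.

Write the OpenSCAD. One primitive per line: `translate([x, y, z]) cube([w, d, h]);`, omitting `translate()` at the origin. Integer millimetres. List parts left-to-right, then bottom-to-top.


cube([250, 1150, 200]);
translate([250, 0, 0]) cube([250, 1150, 400]);
translate([500, 0, 0]) cube([250, 1150, 600]);
translate([750, 0, 0]) cube([250, 1150, 800]);
translate([1000, 0, 0]) cube([250, 1150, 1000]);
translate([1250, 0, 0]) cube([250, 1150, 1200]);


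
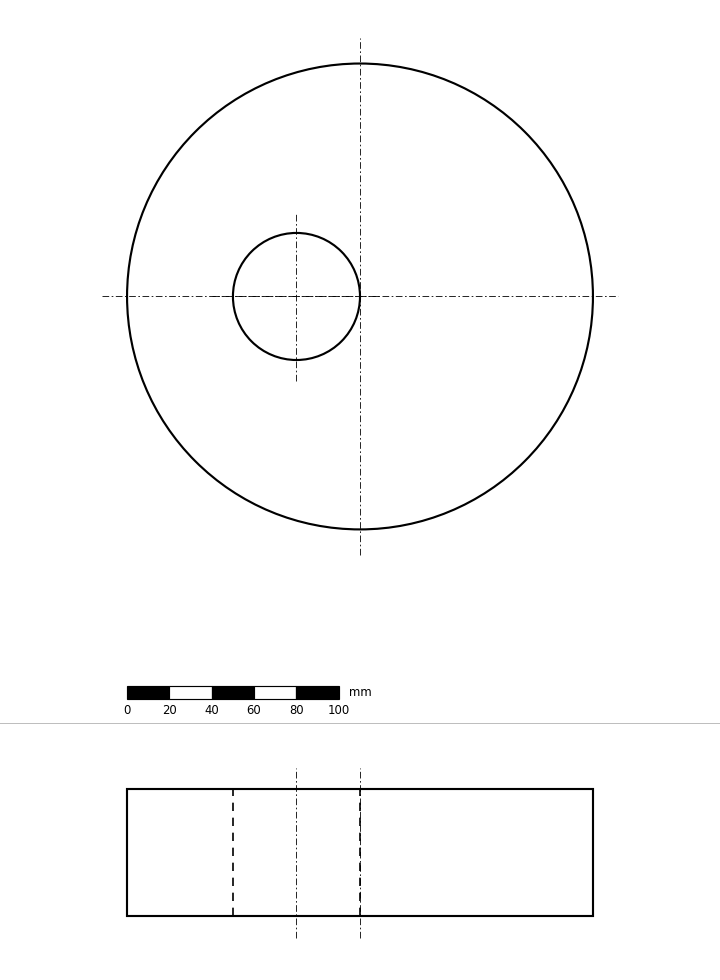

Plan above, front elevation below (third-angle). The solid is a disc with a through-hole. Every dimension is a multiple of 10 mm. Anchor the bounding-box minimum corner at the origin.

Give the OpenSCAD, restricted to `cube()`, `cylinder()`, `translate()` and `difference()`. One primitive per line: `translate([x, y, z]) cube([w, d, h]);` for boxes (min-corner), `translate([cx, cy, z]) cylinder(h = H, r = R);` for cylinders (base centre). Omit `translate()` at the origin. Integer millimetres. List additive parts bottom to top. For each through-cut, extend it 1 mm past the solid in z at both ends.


difference() {
  translate([110, 110, 0]) cylinder(h = 60, r = 110);
  translate([80, 110, -1]) cylinder(h = 62, r = 30);
}


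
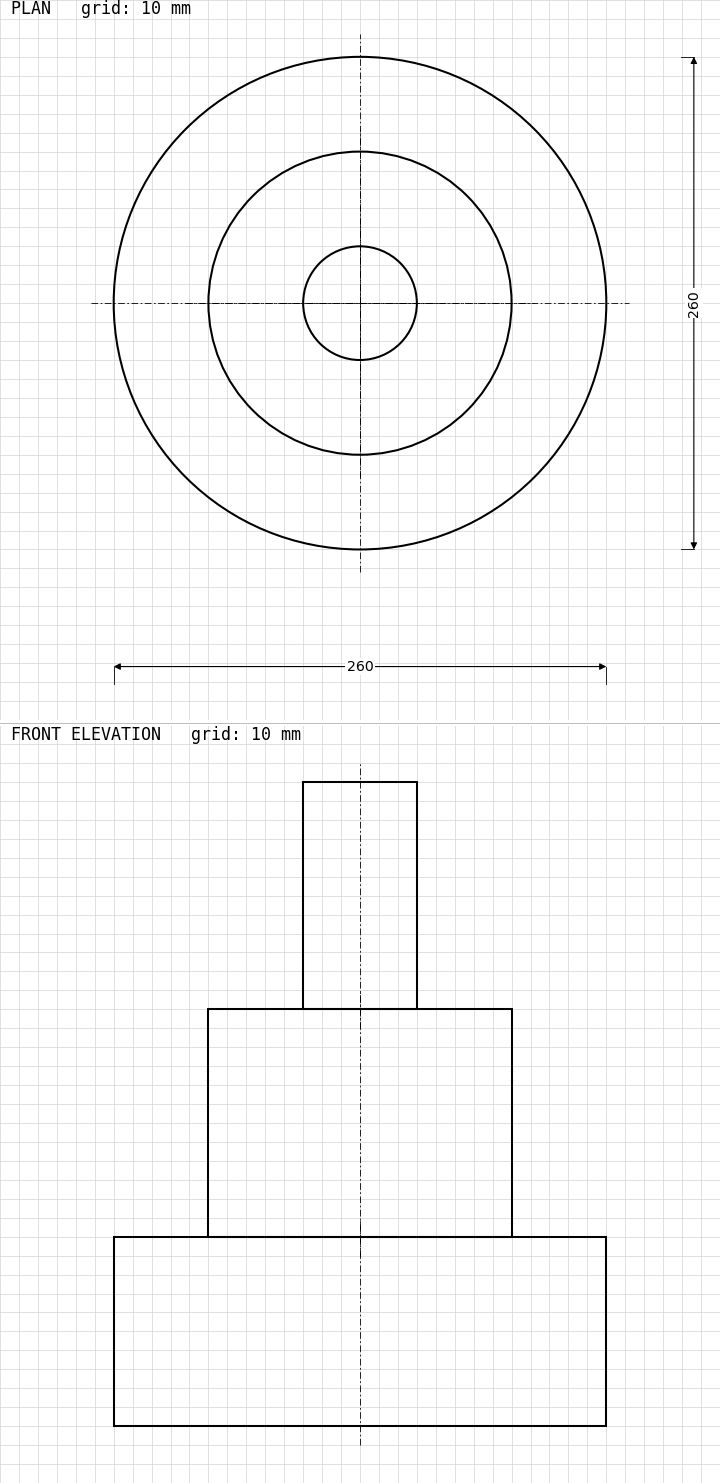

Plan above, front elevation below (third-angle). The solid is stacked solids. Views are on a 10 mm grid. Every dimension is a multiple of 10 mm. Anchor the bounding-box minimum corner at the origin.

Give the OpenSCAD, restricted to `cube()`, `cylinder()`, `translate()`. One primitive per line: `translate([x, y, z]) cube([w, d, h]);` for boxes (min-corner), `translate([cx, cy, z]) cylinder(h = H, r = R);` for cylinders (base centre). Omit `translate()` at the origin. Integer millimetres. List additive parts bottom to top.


translate([130, 130, 0]) cylinder(h = 100, r = 130);
translate([130, 130, 100]) cylinder(h = 120, r = 80);
translate([130, 130, 220]) cylinder(h = 120, r = 30);


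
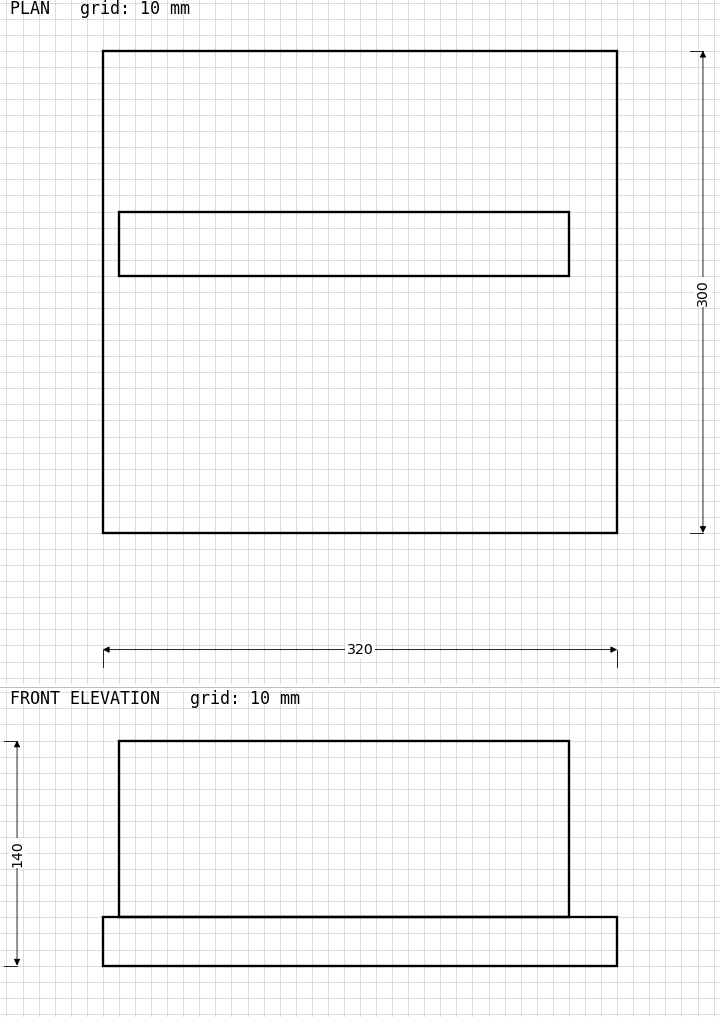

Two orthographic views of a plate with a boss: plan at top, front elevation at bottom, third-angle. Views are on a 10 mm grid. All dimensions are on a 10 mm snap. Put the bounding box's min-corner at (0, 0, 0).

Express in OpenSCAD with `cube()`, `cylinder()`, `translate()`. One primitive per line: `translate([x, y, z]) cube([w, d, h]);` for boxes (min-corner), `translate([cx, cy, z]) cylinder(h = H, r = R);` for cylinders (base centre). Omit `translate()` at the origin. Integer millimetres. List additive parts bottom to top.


cube([320, 300, 30]);
translate([10, 160, 30]) cube([280, 40, 110]);


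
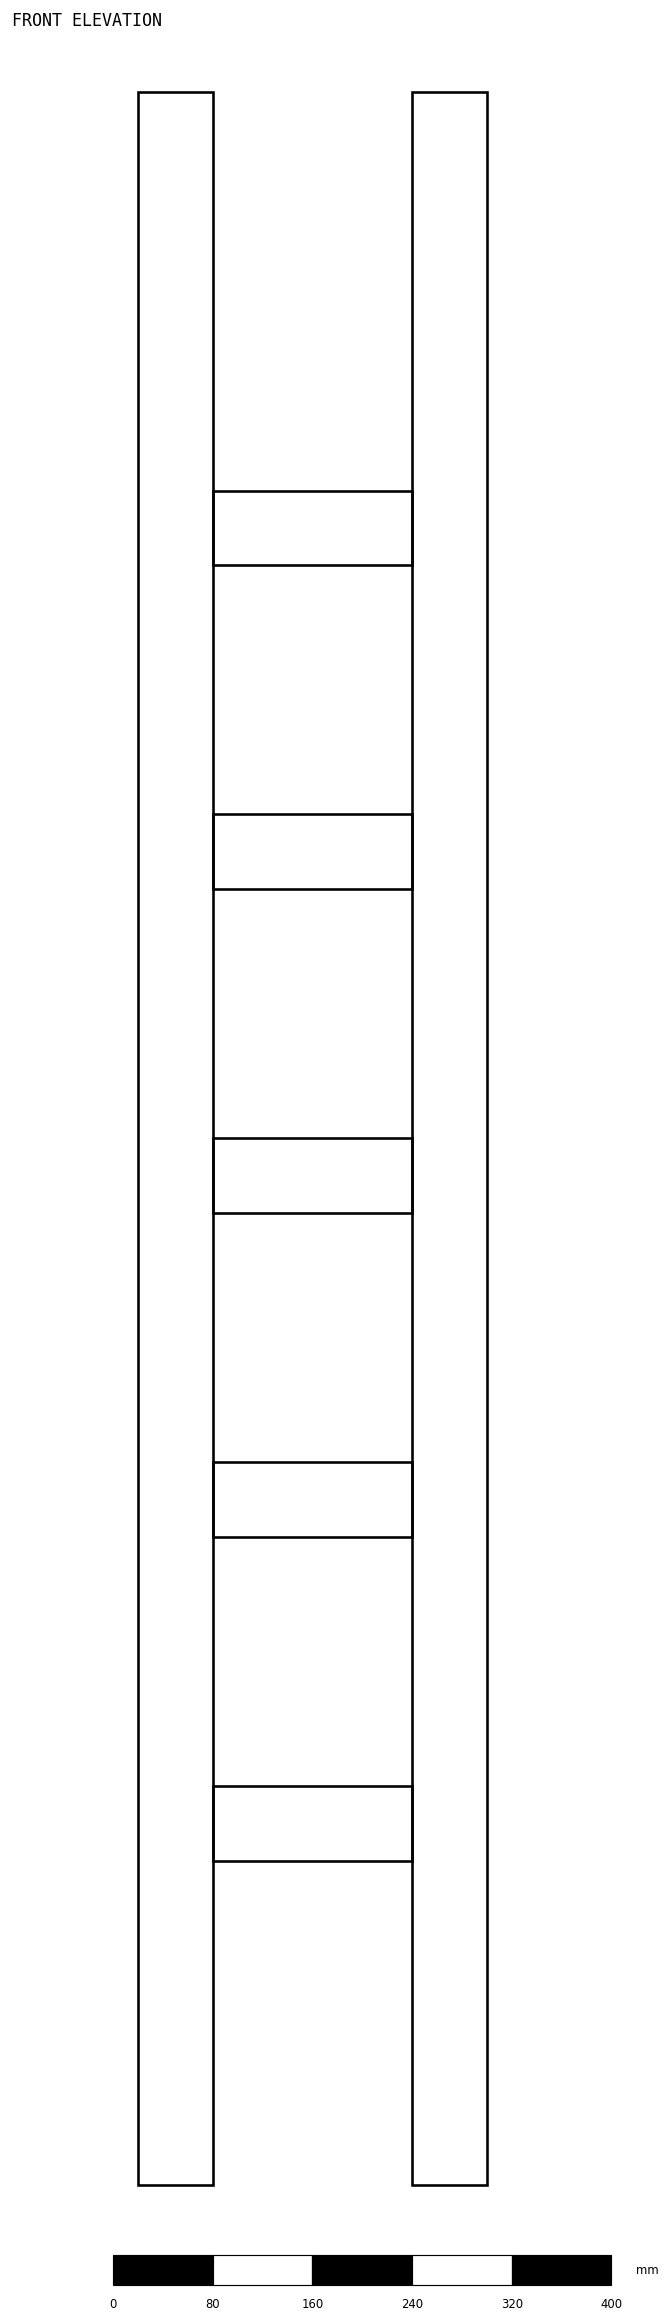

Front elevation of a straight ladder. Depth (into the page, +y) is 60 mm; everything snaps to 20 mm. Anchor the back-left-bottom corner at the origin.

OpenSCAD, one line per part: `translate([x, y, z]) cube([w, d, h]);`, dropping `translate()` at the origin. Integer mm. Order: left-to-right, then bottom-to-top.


cube([60, 60, 1680]);
translate([60, 0, 260]) cube([160, 60, 60]);
translate([60, 0, 520]) cube([160, 60, 60]);
translate([60, 0, 780]) cube([160, 60, 60]);
translate([60, 0, 1040]) cube([160, 60, 60]);
translate([60, 0, 1300]) cube([160, 60, 60]);
translate([220, 0, 0]) cube([60, 60, 1680]);
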